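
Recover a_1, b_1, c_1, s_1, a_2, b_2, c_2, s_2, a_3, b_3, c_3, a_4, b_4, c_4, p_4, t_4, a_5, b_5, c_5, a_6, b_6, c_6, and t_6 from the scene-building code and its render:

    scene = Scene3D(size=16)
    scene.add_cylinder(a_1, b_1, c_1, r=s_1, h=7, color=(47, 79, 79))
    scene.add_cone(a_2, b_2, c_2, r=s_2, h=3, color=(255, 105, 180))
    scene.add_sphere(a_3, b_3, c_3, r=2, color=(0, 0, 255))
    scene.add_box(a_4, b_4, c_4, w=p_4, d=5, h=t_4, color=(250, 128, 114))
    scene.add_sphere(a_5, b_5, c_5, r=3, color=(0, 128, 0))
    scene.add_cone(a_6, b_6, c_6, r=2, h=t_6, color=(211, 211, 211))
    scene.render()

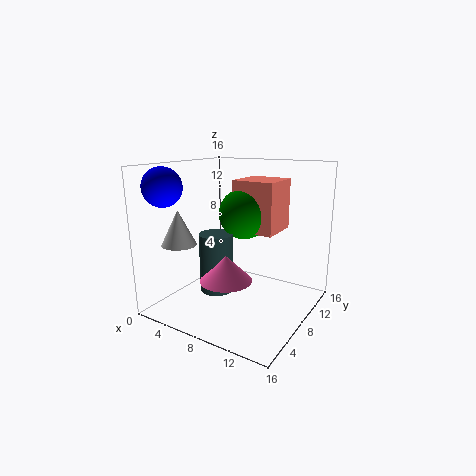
a_1 = 5, b_1 = 8, c_1 = 1, s_1 = 2, a_2 = 7, b_2 = 7, c_2 = 3, s_2 = 3, a_3 = 3, b_3 = 2, c_3 = 14, a_4 = 6, b_4 = 10, c_4 = 8, p_4 = 5, t_4 = 6, a_5 = 7, b_5 = 11, c_5 = 10, a_6 = 2, b_6 = 5, c_6 = 7, t_6 = 4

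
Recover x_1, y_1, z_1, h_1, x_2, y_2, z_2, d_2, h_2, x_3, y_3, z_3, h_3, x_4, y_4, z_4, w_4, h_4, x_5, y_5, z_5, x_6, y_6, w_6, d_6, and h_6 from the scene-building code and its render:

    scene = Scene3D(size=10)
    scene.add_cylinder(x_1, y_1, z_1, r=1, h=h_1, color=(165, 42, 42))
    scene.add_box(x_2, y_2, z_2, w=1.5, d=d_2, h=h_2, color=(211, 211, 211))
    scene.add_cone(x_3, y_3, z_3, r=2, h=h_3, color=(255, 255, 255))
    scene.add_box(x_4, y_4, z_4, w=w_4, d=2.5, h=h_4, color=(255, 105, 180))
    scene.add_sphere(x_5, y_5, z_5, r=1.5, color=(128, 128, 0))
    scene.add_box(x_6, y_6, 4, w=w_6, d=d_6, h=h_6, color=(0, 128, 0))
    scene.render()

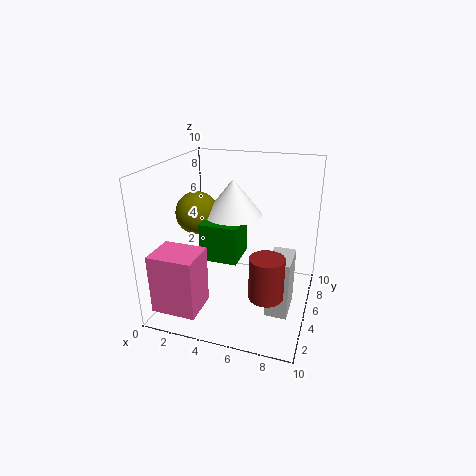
x_1 = 8, y_1 = 1, z_1 = 3.5, h_1 = 2.5, x_2 = 7.5, y_2 = 3, z_2 = 0.5, d_2 = 2.5, h_2 = 4, x_3 = 4.5, y_3 = 5.5, z_3 = 6.5, h_3 = 2.5, x_4 = 0.5, y_4 = 0.5, z_4 = 1, w_4 = 3, h_4 = 4, x_5 = 2, y_5 = 5, z_5 = 6.5, x_6 = 3, y_6 = 3, w_6 = 2.5, d_6 = 2.5, h_6 = 2.5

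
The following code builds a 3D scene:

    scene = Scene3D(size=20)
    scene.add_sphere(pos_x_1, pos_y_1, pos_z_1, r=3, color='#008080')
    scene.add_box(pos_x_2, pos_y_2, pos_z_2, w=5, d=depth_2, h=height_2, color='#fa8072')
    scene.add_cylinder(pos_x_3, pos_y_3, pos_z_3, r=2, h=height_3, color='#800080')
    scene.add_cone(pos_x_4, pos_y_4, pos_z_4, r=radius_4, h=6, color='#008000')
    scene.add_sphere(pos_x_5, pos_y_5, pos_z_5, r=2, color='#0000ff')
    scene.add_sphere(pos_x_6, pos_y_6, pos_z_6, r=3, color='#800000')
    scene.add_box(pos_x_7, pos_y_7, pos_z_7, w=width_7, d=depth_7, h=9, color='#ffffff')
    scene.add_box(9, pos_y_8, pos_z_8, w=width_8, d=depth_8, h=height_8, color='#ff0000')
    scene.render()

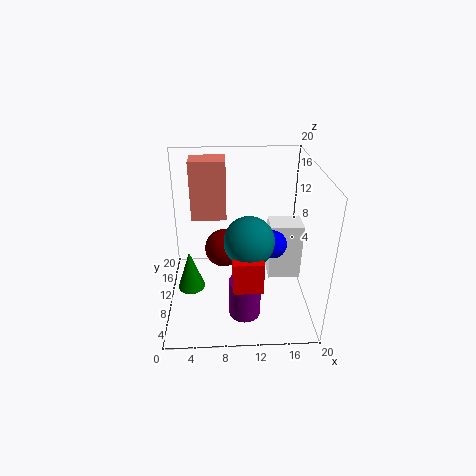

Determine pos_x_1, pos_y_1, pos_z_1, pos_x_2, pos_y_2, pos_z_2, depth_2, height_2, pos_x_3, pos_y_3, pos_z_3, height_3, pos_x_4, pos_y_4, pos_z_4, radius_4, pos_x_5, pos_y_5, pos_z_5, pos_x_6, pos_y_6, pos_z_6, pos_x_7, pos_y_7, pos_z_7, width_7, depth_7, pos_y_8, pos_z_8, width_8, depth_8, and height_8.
pos_x_1 = 11, pos_y_1 = 4, pos_z_1 = 13, pos_x_2 = 3.5, pos_y_2 = 12.5, pos_z_2 = 11.5, depth_2 = 3.5, height_2 = 8.5, pos_x_3 = 10.5, pos_y_3 = 3, pos_z_3 = 3, height_3 = 5, pos_x_4 = 3, pos_y_4 = 10.5, pos_z_4 = 1.5, radius_4 = 2, pos_x_5 = 15, pos_y_5 = 10.5, pos_z_5 = 8.5, pos_x_6 = 8, pos_y_6 = 15.5, pos_z_6 = 5, pos_x_7 = 15, pos_y_7 = 12.5, pos_z_7 = 1, width_7 = 5, depth_7 = 4, pos_y_8 = 0.5, pos_z_8 = 8, width_8 = 3.5, depth_8 = 6.5, height_8 = 4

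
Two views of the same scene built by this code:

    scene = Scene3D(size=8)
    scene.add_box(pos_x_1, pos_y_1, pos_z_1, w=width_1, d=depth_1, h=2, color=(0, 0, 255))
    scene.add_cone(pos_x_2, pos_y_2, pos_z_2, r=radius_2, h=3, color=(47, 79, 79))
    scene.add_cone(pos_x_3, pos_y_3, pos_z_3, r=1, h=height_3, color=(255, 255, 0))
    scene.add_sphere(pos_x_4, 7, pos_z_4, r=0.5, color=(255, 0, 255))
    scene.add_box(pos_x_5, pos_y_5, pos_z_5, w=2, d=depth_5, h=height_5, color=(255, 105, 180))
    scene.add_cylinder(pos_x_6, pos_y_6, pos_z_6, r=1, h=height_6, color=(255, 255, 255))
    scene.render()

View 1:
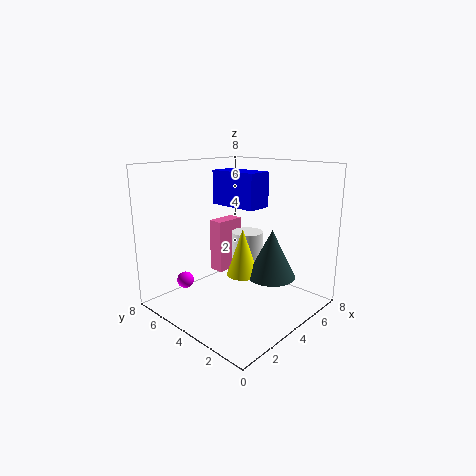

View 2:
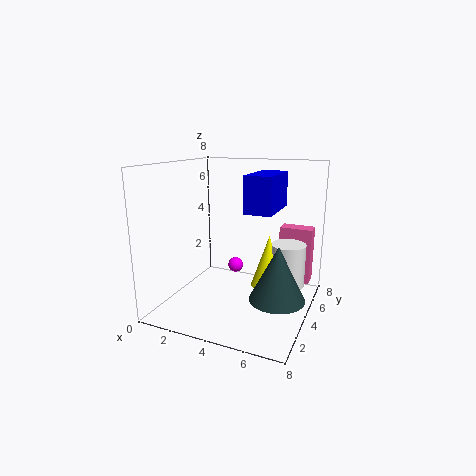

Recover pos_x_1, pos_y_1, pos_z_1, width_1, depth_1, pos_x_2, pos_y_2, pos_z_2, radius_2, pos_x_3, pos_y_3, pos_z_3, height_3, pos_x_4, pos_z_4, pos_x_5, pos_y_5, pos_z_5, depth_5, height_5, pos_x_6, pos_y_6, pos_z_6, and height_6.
pos_x_1 = 4.5
pos_y_1 = 3.5
pos_z_1 = 5.5
width_1 = 1.5
depth_1 = 3
pos_x_2 = 6.5
pos_y_2 = 3.5
pos_z_2 = 1
radius_2 = 1.5
pos_x_3 = 5.5
pos_y_3 = 5
pos_z_3 = 1
height_3 = 3
pos_x_4 = 2.5
pos_z_4 = 1
pos_x_5 = 5.5
pos_y_5 = 7
pos_z_5 = 0.5
depth_5 = 1
height_5 = 3.5
pos_x_6 = 6.5
pos_y_6 = 5.5
pos_z_6 = 1
height_6 = 2.5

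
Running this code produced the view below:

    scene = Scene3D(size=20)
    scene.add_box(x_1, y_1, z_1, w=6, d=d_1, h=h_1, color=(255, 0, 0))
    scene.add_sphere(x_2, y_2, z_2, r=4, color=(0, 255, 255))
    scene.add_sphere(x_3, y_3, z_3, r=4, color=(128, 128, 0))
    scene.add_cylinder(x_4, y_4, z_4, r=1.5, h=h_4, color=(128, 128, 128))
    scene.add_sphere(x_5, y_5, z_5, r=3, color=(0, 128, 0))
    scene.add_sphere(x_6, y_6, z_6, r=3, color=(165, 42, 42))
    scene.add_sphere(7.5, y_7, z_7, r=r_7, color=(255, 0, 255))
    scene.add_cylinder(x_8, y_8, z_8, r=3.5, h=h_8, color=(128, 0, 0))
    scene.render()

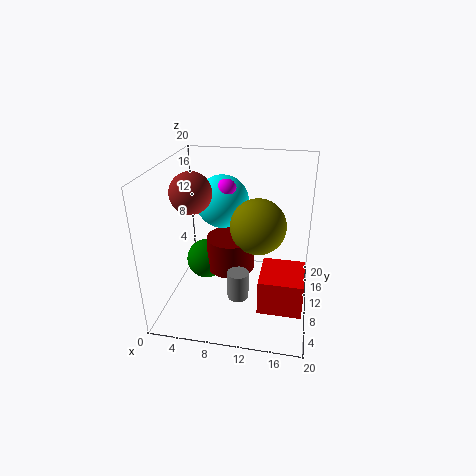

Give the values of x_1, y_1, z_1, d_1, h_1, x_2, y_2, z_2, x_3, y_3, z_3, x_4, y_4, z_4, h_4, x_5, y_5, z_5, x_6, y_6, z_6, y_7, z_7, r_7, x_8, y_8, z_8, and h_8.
x_1 = 13.5; y_1 = 5.5; z_1 = 1; d_1 = 6.5; h_1 = 5; x_2 = 6.5; y_2 = 15.5; z_2 = 13; x_3 = 12.5; y_3 = 12; z_3 = 11; x_4 = 10.5; y_4 = 7.5; z_4 = 2; h_4 = 4; x_5 = 4.5; y_5 = 12.5; z_5 = 4.5; x_6 = 3; y_6 = 11.5; z_6 = 15.5; y_7 = 14; z_7 = 15.5; r_7 = 1.5; x_8 = 8.5; y_8 = 12; z_8 = 4; h_8 = 5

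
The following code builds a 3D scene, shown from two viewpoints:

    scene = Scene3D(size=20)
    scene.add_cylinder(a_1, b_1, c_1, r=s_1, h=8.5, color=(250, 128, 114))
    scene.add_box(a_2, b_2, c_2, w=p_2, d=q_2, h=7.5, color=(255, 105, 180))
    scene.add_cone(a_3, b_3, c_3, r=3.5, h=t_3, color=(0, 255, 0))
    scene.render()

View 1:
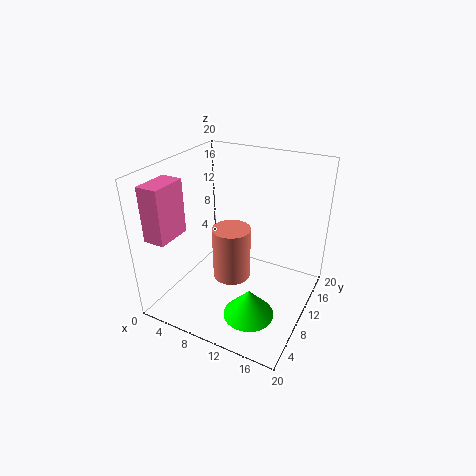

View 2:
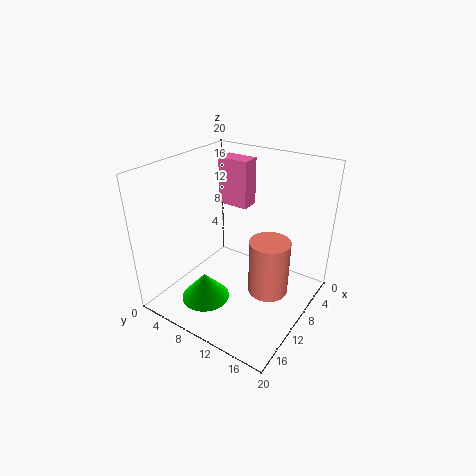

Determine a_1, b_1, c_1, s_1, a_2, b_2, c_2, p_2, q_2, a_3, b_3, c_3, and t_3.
a_1 = 7
b_1 = 13.5
c_1 = 0.5
s_1 = 3
a_2 = 0.5
b_2 = 2
c_2 = 11
p_2 = 3
q_2 = 5
a_3 = 13.5
b_3 = 6.5
c_3 = 0.5
t_3 = 4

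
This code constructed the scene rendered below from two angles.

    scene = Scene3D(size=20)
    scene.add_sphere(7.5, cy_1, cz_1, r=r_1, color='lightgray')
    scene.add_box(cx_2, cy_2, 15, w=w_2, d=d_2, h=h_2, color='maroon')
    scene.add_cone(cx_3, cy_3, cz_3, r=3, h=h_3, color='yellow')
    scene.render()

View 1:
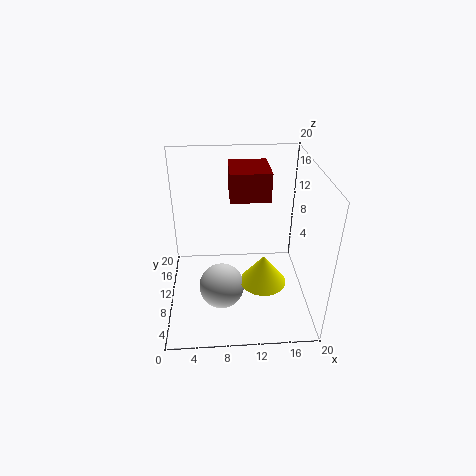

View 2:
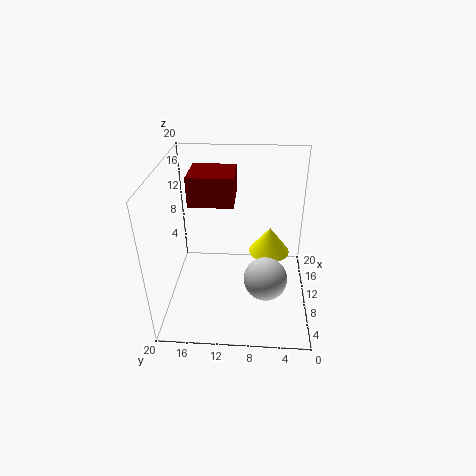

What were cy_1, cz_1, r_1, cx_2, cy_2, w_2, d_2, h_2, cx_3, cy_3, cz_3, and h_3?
cy_1 = 6
cz_1 = 5
r_1 = 3
cx_2 = 9
cy_2 = 10.5
w_2 = 5.5
d_2 = 6
h_2 = 4
cx_3 = 13
cy_3 = 5.5
cz_3 = 6
h_3 = 4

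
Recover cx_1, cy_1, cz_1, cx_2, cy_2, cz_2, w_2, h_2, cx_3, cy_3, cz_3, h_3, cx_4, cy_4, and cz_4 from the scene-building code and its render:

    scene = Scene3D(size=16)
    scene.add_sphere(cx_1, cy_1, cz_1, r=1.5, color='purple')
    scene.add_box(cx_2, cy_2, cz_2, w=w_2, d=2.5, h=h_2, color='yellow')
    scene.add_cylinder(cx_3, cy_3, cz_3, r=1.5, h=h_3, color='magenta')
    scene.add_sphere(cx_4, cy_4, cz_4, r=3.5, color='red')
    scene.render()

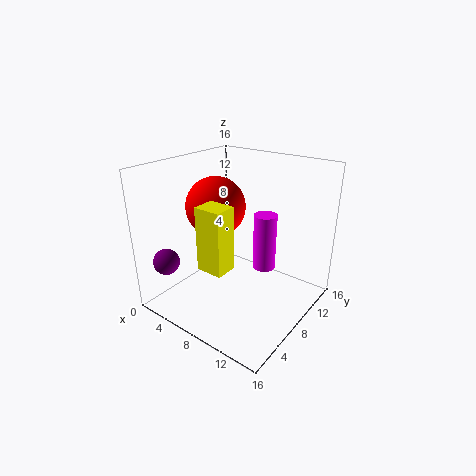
cx_1 = 1.5; cy_1 = 3; cz_1 = 5; cx_2 = 6; cy_2 = 3.5; cz_2 = 5.5; w_2 = 3; h_2 = 7; cx_3 = 7.5; cy_3 = 14.5; cz_3 = 1; h_3 = 7.5; cx_4 = 4; cy_4 = 9; cz_4 = 10.5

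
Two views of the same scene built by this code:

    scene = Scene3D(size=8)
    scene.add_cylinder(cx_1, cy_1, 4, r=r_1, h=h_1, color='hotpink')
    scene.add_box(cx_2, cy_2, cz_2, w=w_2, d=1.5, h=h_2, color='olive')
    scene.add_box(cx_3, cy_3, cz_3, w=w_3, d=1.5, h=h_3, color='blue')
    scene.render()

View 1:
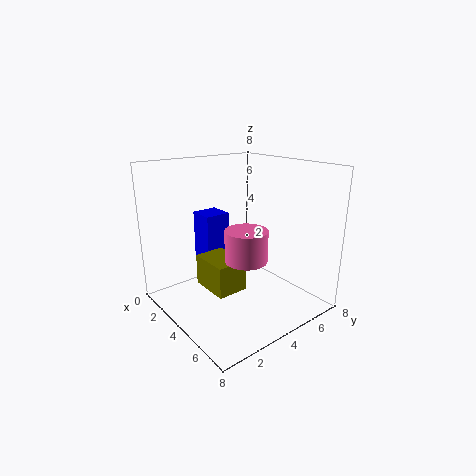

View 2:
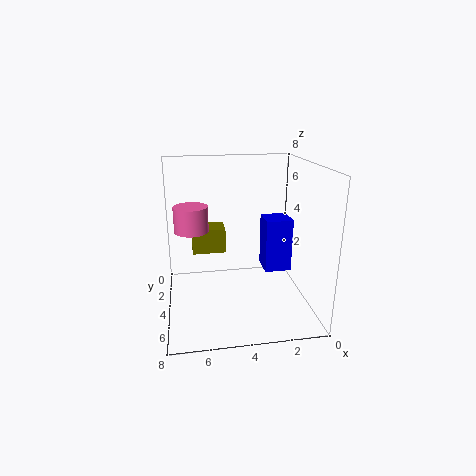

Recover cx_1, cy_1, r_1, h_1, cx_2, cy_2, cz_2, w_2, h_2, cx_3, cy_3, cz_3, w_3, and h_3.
cx_1 = 6.5
cy_1 = 2.5
r_1 = 1
h_1 = 1.5
cx_2 = 4.5
cy_2 = 1
cz_2 = 2.5
w_2 = 2
h_2 = 1.5
cx_3 = 1
cy_3 = 3
cz_3 = 2
w_3 = 1.5
h_3 = 3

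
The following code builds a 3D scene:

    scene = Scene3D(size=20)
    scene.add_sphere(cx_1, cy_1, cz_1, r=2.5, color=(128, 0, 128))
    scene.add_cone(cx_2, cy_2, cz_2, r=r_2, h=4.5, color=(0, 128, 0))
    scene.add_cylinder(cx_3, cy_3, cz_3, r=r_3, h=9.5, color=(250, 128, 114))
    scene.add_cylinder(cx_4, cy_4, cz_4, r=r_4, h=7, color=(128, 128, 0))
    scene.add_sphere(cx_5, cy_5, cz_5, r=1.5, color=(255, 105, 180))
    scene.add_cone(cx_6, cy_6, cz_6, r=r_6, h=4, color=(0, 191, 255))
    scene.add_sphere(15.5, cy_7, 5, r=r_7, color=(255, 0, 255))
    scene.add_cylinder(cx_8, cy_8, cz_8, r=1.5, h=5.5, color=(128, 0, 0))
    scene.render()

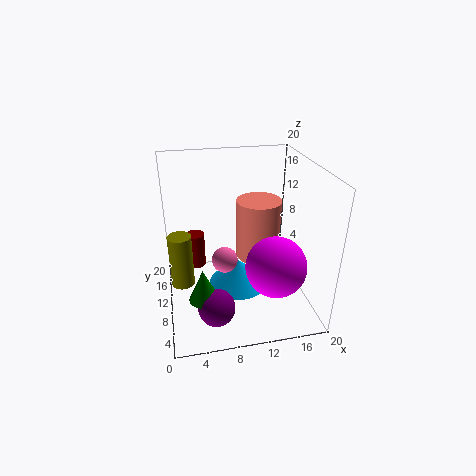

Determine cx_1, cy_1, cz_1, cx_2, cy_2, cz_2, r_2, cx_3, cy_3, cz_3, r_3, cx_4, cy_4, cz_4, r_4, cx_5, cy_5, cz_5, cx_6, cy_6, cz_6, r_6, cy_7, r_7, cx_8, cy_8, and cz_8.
cx_1 = 6
cy_1 = 5
cz_1 = 2.5
cx_2 = 4.5
cy_2 = 6
cz_2 = 3.5
r_2 = 2
cx_3 = 14.5
cy_3 = 15.5
cz_3 = 3.5
r_3 = 3.5
cx_4 = 2
cy_4 = 7.5
cz_4 = 5.5
r_4 = 1.5
cx_5 = 7
cy_5 = 3.5
cz_5 = 11
cx_6 = 10.5
cy_6 = 12
cz_6 = 1
r_6 = 4.5
cy_7 = 9
r_7 = 4.5
cx_8 = 4.5
cy_8 = 17
cz_8 = 2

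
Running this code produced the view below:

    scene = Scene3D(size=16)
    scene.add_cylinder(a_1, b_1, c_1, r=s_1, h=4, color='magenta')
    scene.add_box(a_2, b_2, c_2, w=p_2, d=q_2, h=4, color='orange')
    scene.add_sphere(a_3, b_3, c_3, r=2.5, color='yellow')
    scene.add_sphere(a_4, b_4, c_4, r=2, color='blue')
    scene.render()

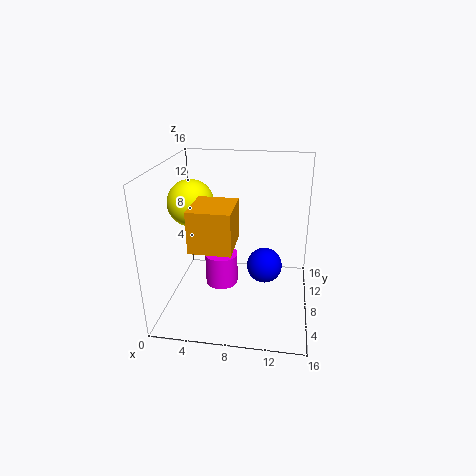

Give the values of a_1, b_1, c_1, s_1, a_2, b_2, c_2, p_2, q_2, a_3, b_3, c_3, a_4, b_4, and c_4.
a_1 = 5.5; b_1 = 10.5; c_1 = 0.5; s_1 = 2; a_2 = 4.5; b_2 = 1; c_2 = 9.5; p_2 = 4; q_2 = 4.5; a_3 = 3; b_3 = 7.5; c_3 = 12; a_4 = 11; b_4 = 8.5; c_4 = 4.5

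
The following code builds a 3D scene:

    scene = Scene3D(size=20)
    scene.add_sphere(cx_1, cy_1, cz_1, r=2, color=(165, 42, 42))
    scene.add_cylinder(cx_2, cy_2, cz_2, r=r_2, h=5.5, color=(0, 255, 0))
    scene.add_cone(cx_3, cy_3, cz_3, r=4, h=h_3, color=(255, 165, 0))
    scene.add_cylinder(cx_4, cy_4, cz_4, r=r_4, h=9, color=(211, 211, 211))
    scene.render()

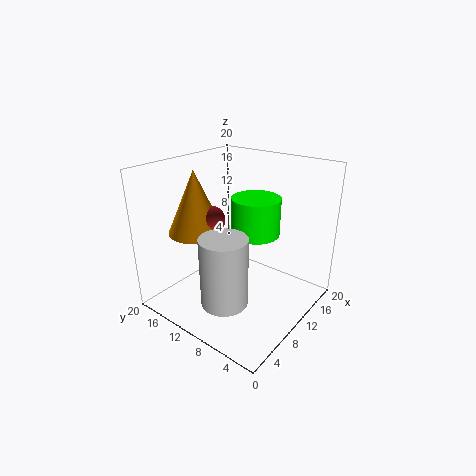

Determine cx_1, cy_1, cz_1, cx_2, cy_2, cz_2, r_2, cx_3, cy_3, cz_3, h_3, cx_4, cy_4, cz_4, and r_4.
cx_1 = 9; cy_1 = 14; cz_1 = 12; cx_2 = 13.5; cy_2 = 9.5; cz_2 = 9.5; r_2 = 3.5; cx_3 = 8; cy_3 = 16; cz_3 = 10; h_3 = 9; cx_4 = 4; cy_4 = 7.5; cz_4 = 4; r_4 = 3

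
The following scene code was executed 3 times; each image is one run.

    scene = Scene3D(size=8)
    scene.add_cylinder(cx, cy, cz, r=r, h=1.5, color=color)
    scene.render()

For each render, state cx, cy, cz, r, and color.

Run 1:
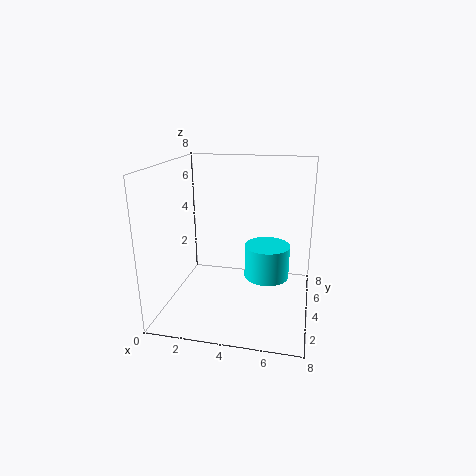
cx = 6, cy = 1, cz = 3.5, r = 1, color = 'cyan'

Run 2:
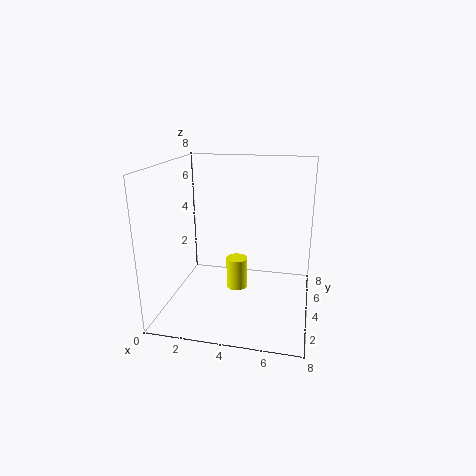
cx = 4.5, cy = 1.5, cz = 2.5, r = 0.5, color = 'yellow'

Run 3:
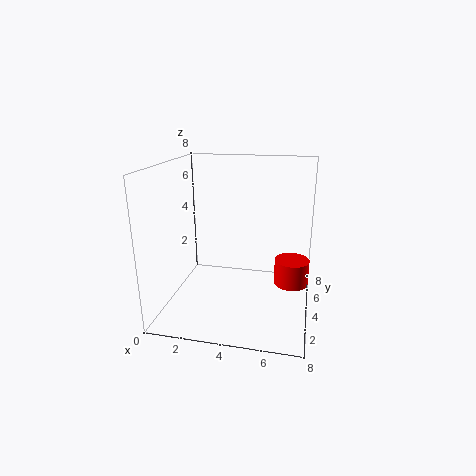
cx = 7, cy = 5, cz = 1, r = 1, color = 'red'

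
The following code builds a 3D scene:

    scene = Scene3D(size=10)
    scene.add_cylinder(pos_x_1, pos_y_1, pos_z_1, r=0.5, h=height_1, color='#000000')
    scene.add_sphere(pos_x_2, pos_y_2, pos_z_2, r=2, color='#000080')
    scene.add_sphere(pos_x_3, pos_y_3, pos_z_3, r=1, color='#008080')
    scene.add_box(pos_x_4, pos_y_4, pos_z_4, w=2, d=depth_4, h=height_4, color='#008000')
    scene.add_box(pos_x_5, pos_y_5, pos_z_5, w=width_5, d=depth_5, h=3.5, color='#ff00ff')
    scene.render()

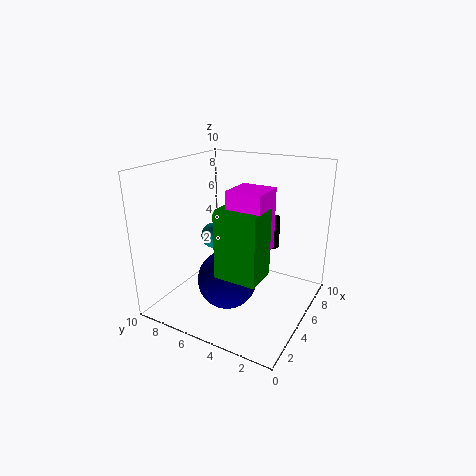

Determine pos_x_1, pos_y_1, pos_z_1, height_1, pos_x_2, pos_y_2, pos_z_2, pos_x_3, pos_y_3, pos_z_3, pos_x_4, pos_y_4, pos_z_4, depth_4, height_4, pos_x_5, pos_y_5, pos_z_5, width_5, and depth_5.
pos_x_1 = 5, pos_y_1 = 2.5, pos_z_1 = 5, height_1 = 2, pos_x_2 = 3.5, pos_y_2 = 5, pos_z_2 = 2.5, pos_x_3 = 6.5, pos_y_3 = 8, pos_z_3 = 4, pos_x_4 = 0.5, pos_y_4 = 1.5, pos_z_4 = 4.5, depth_4 = 2.5, height_4 = 4, pos_x_5 = 1, pos_y_5 = 1.5, pos_z_5 = 6, width_5 = 2, depth_5 = 2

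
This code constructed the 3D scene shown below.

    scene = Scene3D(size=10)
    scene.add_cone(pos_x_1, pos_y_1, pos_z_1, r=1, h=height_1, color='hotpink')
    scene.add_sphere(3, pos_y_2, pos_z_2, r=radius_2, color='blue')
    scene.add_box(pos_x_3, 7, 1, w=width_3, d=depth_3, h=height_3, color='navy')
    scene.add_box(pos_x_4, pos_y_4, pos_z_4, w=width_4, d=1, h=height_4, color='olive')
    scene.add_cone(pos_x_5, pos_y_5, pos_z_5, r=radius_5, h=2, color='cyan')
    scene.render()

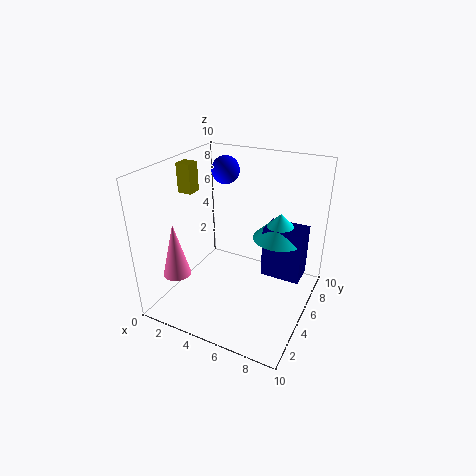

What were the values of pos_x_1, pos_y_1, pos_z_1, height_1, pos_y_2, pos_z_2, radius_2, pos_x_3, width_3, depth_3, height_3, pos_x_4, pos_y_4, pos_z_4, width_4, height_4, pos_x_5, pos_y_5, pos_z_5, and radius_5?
pos_x_1 = 1; pos_y_1 = 3; pos_z_1 = 2; height_1 = 4; pos_y_2 = 7; pos_z_2 = 9; radius_2 = 1; pos_x_3 = 6; width_3 = 3; depth_3 = 2; height_3 = 4; pos_x_4 = 1; pos_y_4 = 4; pos_z_4 = 8; width_4 = 1; height_4 = 2; pos_x_5 = 7; pos_y_5 = 8; pos_z_5 = 4; radius_5 = 2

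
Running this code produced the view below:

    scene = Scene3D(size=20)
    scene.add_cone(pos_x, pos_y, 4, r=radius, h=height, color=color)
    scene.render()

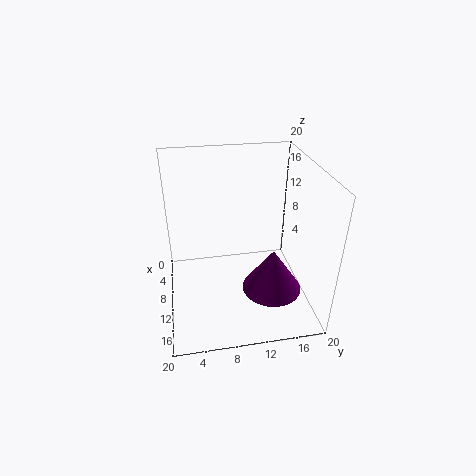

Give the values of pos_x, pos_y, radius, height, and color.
pos_x = 14
pos_y = 14
radius = 4
height = 6
color = 'purple'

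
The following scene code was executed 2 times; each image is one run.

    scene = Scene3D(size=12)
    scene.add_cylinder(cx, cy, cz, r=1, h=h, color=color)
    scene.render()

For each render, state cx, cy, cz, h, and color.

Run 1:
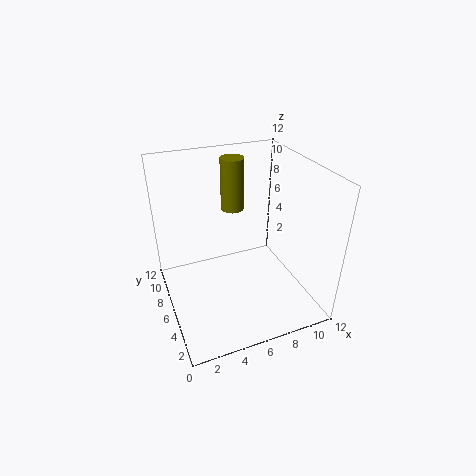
cx = 6.5, cy = 8.5, cz = 7.5, h = 4.5, color = 'olive'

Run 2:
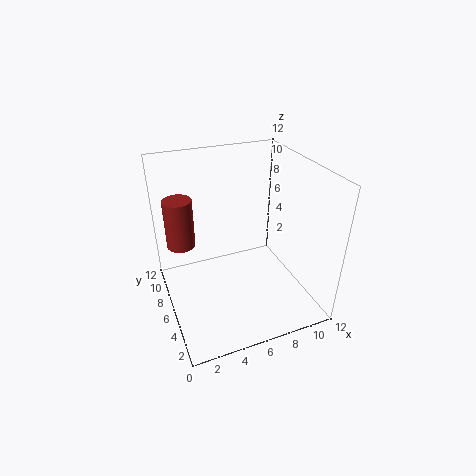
cx = 1, cy = 4.5, cz = 7.5, h = 3.5, color = 'brown'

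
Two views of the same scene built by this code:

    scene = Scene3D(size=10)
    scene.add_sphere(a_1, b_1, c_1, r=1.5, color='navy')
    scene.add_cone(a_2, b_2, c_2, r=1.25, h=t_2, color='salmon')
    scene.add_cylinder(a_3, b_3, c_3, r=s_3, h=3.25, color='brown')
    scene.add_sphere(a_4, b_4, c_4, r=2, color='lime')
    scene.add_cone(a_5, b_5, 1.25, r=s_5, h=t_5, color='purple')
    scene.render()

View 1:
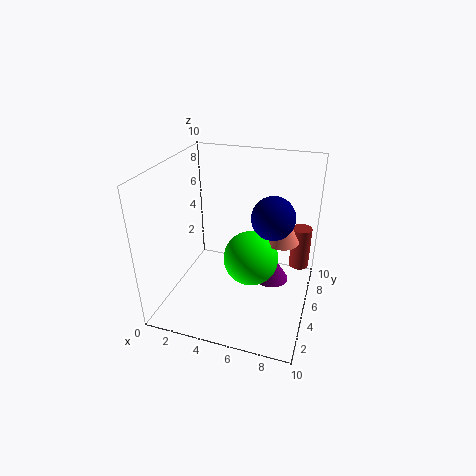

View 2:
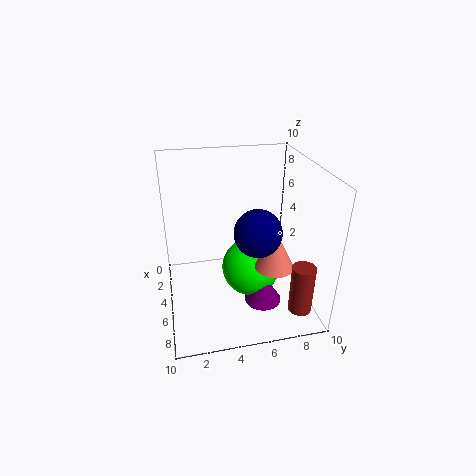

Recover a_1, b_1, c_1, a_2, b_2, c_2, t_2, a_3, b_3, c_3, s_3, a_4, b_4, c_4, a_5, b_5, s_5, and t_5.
a_1 = 7.25
b_1 = 5.75
c_1 = 6.5
a_2 = 7.75
b_2 = 6.75
c_2 = 4.25
t_2 = 2.5
a_3 = 9
b_3 = 8.25
c_3 = 1.5
s_3 = 0.75
a_4 = 5.75
b_4 = 5.75
c_4 = 3
a_5 = 7.25
b_5 = 6.25
s_5 = 1.25
t_5 = 2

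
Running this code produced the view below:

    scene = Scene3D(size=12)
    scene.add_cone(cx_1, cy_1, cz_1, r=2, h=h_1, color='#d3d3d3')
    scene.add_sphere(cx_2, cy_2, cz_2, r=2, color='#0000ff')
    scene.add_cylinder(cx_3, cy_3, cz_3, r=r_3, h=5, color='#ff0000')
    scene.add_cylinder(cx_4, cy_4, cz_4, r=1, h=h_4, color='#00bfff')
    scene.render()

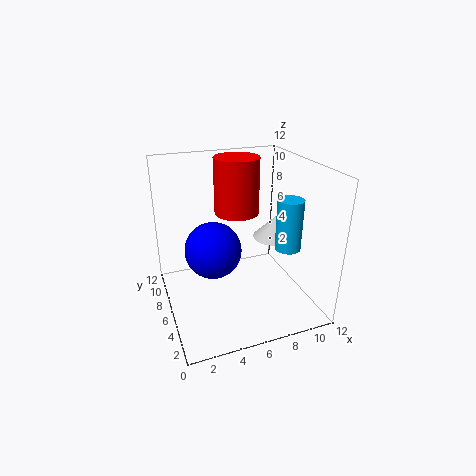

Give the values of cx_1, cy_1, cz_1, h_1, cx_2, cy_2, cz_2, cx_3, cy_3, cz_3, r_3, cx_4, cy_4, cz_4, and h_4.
cx_1 = 10; cy_1 = 7; cz_1 = 5; h_1 = 2; cx_2 = 3; cy_2 = 3; cz_2 = 7; cx_3 = 7; cy_3 = 9; cz_3 = 7; r_3 = 2; cx_4 = 9; cy_4 = 3; cz_4 = 6; h_4 = 4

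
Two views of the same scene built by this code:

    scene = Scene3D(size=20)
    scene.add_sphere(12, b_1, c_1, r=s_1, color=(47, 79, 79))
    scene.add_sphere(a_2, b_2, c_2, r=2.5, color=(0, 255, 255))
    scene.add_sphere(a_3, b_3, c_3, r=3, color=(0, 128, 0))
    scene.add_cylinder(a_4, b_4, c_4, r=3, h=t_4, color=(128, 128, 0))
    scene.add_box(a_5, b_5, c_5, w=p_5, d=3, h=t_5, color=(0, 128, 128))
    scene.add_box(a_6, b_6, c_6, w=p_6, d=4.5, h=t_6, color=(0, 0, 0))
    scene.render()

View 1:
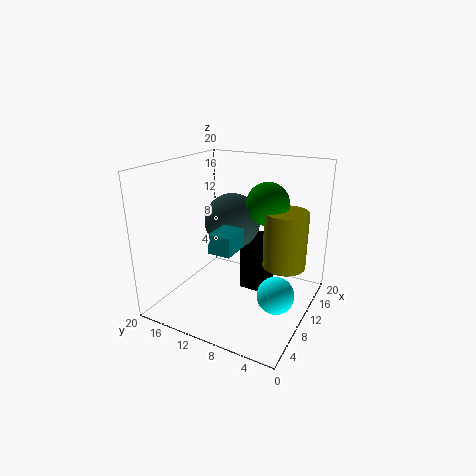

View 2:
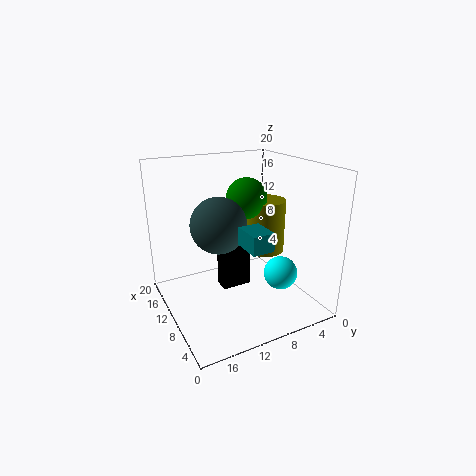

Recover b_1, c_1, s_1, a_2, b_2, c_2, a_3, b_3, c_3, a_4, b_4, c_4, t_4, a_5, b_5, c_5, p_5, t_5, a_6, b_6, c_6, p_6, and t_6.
b_1 = 12; c_1 = 11.5; s_1 = 4; a_2 = 8.5; b_2 = 3.5; c_2 = 3.5; a_3 = 13; b_3 = 7; c_3 = 14.5; a_4 = 12.5; b_4 = 4; c_4 = 6; t_4 = 8; a_5 = 4; b_5 = 8; c_5 = 10; p_5 = 4; t_5 = 2.5; a_6 = 12.5; b_6 = 6.5; c_6 = 0.5; p_6 = 2.5; t_6 = 9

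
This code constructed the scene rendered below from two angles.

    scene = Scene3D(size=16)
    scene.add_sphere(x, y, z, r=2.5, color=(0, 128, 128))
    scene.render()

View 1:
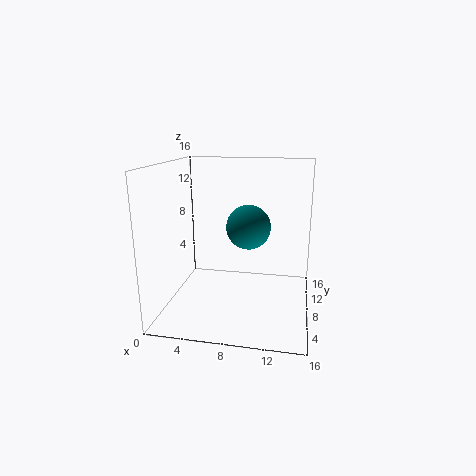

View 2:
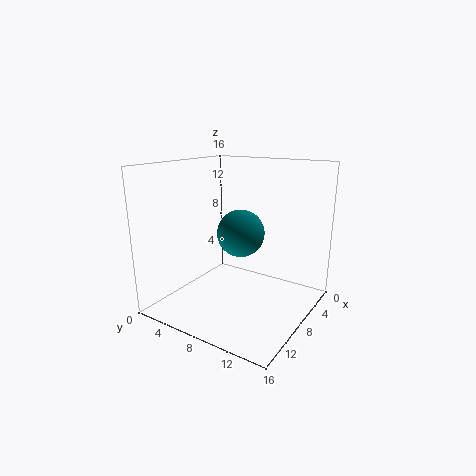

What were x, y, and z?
x = 9
y = 9
z = 9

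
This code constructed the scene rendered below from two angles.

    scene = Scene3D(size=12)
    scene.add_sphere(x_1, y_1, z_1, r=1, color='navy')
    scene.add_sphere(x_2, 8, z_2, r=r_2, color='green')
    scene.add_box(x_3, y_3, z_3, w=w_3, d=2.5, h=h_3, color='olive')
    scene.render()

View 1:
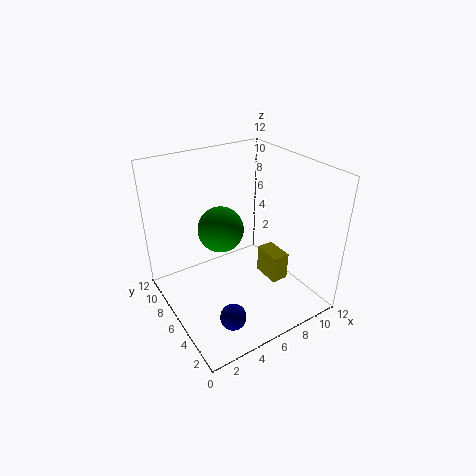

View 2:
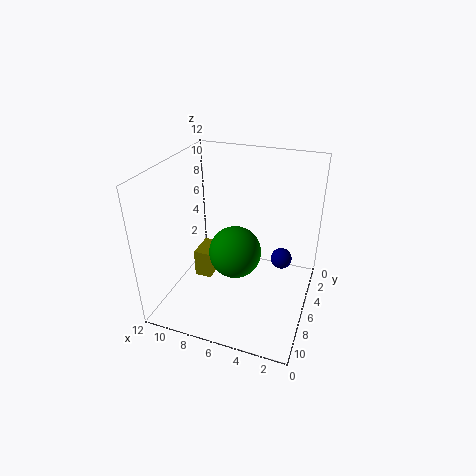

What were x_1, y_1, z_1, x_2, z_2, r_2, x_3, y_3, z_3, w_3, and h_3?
x_1 = 3
y_1 = 2
z_1 = 2
x_2 = 5.5
z_2 = 6
r_2 = 2
x_3 = 8.5
y_3 = 4
z_3 = 1.5
w_3 = 1.5
h_3 = 2.5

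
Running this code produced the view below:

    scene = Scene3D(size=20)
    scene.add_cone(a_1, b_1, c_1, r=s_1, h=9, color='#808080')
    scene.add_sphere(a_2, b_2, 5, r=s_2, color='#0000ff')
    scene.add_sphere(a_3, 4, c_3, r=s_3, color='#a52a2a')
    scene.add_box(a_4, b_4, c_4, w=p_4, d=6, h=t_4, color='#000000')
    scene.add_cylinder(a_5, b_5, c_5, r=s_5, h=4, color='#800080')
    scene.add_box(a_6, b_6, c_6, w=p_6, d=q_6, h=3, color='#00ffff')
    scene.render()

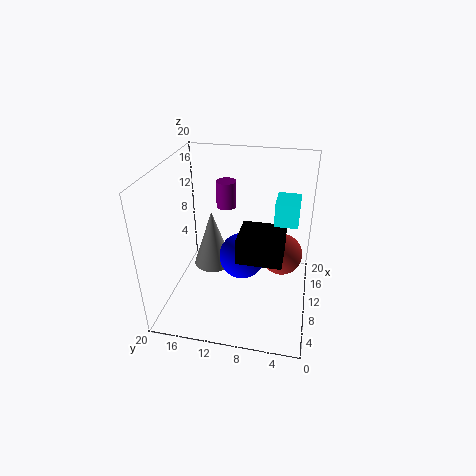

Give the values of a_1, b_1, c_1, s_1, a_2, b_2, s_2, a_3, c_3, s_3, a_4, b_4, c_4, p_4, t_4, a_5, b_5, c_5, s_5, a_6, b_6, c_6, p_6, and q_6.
a_1 = 14; b_1 = 15; c_1 = 2.5; s_1 = 3; a_2 = 13; b_2 = 10; s_2 = 3.5; a_3 = 12.5; c_3 = 6.5; s_3 = 3; a_4 = 6; b_4 = 3.5; c_4 = 8.5; p_4 = 5.5; t_4 = 3.5; a_5 = 15.5; b_5 = 13; c_5 = 12; s_5 = 1.5; a_6 = 8; b_6 = 2; c_6 = 13.5; p_6 = 4; q_6 = 3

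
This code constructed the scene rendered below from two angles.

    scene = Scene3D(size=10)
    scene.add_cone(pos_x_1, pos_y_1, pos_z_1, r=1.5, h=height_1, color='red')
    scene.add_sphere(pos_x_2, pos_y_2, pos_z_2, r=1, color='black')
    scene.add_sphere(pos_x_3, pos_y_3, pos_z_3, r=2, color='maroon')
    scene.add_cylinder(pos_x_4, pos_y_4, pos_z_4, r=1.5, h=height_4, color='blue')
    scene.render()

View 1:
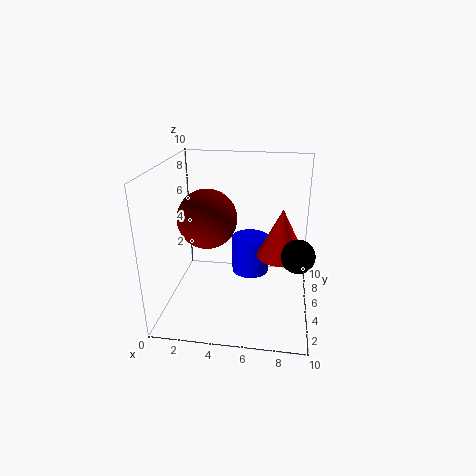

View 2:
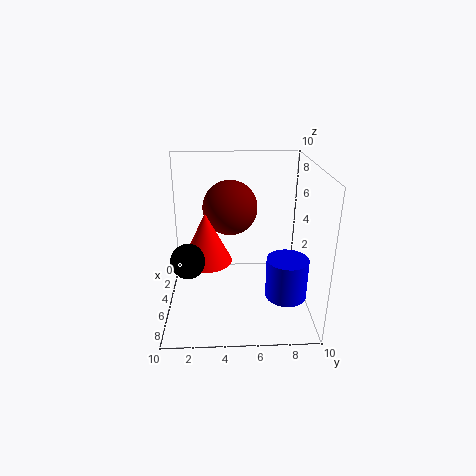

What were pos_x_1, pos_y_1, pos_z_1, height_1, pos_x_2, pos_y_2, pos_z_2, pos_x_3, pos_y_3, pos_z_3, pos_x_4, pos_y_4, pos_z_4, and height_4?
pos_x_1 = 8; pos_y_1 = 3; pos_z_1 = 5; height_1 = 3; pos_x_2 = 9; pos_y_2 = 2; pos_z_2 = 5.5; pos_x_3 = 3; pos_y_3 = 4.5; pos_z_3 = 6.5; pos_x_4 = 5.5; pos_y_4 = 8.5; pos_z_4 = 0.5; height_4 = 3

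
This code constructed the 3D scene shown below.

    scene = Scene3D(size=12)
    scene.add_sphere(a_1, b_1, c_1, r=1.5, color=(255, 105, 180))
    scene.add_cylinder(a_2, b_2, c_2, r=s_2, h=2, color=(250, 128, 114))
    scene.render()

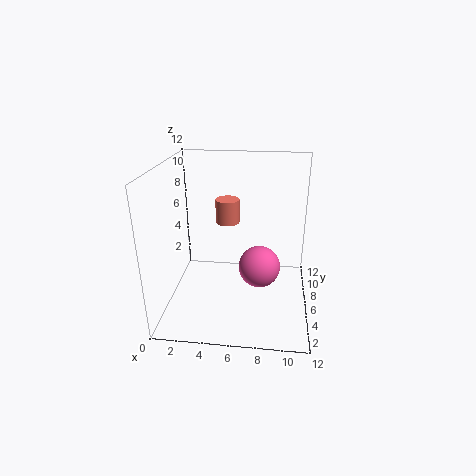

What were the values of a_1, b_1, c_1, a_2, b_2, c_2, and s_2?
a_1 = 8, b_1 = 2.5, c_1 = 5.5, a_2 = 5, b_2 = 7, c_2 = 7, s_2 = 1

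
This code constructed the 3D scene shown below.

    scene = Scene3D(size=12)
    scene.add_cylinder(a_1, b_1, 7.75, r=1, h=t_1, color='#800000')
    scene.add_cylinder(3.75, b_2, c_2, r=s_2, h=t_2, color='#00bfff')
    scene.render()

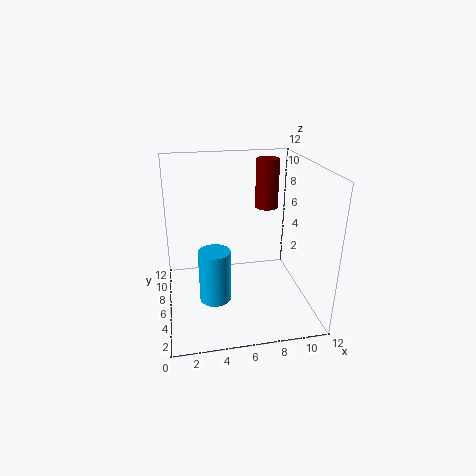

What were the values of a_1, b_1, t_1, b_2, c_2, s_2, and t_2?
a_1 = 9, b_1 = 8.25, t_1 = 4.25, b_2 = 4, c_2 = 1.75, s_2 = 1.25, t_2 = 4.25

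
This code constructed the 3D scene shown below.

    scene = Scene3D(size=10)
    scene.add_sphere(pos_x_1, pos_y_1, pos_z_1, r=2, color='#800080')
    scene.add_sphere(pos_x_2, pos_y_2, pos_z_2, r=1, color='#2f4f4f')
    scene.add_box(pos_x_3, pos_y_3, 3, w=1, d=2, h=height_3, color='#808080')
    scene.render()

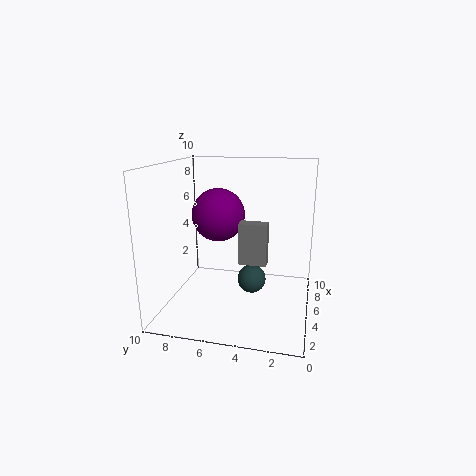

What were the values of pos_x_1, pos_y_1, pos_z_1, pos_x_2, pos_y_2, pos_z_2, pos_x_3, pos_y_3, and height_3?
pos_x_1 = 7
pos_y_1 = 7
pos_z_1 = 6
pos_x_2 = 5
pos_y_2 = 4
pos_z_2 = 2
pos_x_3 = 5
pos_y_3 = 3
height_3 = 3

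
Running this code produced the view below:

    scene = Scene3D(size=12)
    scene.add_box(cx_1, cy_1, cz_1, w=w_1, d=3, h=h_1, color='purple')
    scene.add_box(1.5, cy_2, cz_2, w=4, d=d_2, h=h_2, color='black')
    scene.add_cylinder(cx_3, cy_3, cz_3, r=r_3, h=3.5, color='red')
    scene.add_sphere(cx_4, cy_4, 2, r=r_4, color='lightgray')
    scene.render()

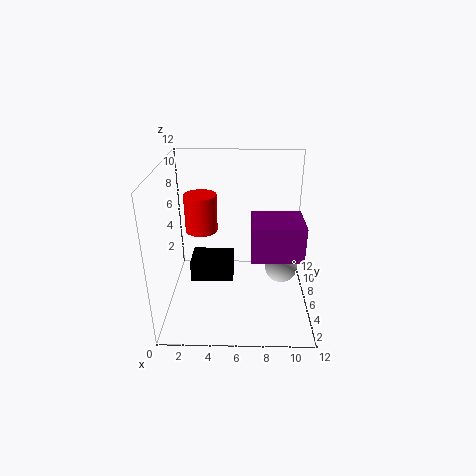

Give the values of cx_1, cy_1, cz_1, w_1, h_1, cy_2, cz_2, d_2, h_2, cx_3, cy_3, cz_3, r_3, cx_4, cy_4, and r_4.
cx_1 = 7, cy_1 = 0.5, cz_1 = 7, w_1 = 3.5, h_1 = 2.5, cy_2 = 7.5, cz_2 = 0.5, d_2 = 3, h_2 = 2, cx_3 = 2.5, cy_3 = 9.5, cz_3 = 5, r_3 = 1.5, cx_4 = 10, cy_4 = 8, r_4 = 1.5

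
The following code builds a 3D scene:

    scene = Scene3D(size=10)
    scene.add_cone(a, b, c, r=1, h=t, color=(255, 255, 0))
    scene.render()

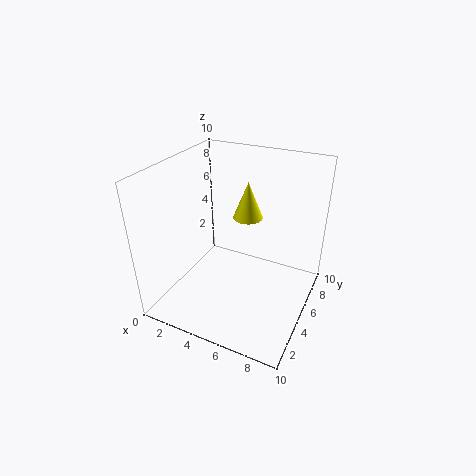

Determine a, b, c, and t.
a = 5.5
b = 5.5
c = 6.5
t = 2.5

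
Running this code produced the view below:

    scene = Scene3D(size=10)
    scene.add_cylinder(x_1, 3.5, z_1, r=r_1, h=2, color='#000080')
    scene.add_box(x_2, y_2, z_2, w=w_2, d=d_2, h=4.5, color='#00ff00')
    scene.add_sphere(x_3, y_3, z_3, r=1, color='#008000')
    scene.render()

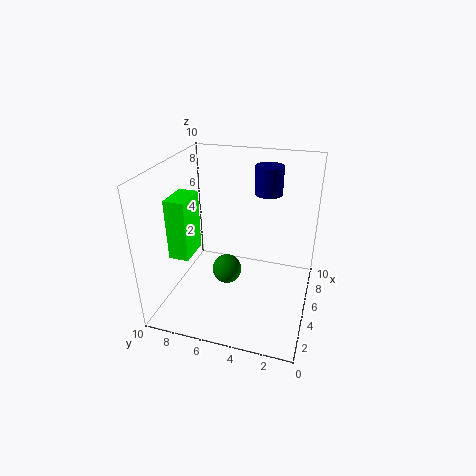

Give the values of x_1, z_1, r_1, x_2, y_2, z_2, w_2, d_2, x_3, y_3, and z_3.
x_1 = 7.5; z_1 = 7.5; r_1 = 1; x_2 = 4; y_2 = 8.5; z_2 = 3; w_2 = 2.5; d_2 = 1.5; x_3 = 4; y_3 = 5.5; z_3 = 3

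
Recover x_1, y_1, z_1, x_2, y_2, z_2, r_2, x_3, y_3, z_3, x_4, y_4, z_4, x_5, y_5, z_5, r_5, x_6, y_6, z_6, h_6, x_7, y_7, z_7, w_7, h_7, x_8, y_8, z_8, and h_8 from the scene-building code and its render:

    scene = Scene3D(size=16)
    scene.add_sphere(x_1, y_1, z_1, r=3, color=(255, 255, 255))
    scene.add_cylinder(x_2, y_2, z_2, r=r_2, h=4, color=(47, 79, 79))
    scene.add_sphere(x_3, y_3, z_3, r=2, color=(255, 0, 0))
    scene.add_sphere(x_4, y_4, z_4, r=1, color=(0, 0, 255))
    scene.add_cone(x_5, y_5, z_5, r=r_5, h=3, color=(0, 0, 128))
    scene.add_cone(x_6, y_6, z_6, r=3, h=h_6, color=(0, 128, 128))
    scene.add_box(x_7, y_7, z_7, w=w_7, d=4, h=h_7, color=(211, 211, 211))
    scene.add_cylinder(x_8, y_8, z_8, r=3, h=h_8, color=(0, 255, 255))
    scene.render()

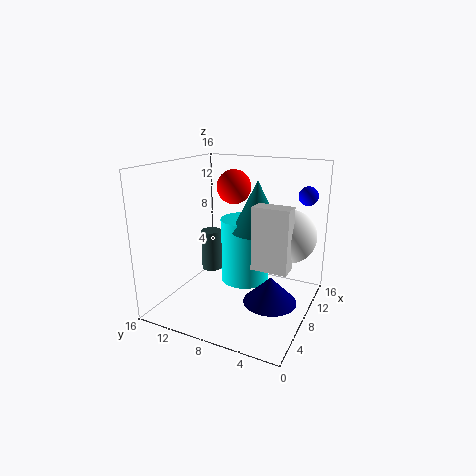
x_1 = 11, y_1 = 3, z_1 = 8, x_2 = 4, y_2 = 9, z_2 = 6, r_2 = 1, x_3 = 11, y_3 = 10, z_3 = 13, x_4 = 10, y_4 = 1, z_4 = 13, x_5 = 8, y_5 = 4, z_5 = 1, r_5 = 3, x_6 = 11, y_6 = 7, z_6 = 8, h_6 = 6, x_7 = 7, y_7 = 2, z_7 = 5, w_7 = 2, h_7 = 7, x_8 = 12, y_8 = 9, z_8 = 1, h_8 = 8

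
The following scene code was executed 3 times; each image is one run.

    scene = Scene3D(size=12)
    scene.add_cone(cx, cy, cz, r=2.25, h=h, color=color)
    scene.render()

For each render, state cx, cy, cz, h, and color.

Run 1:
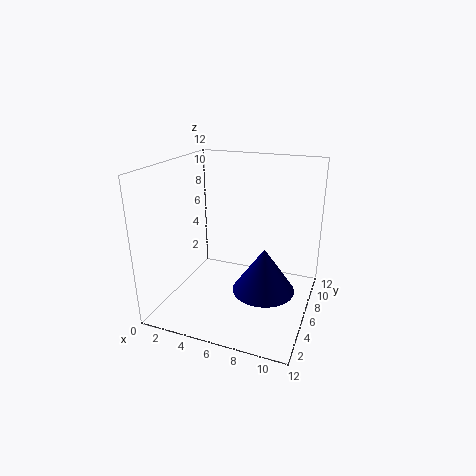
cx = 9.25, cy = 2.75, cz = 3.75, h = 3.25, color = 'navy'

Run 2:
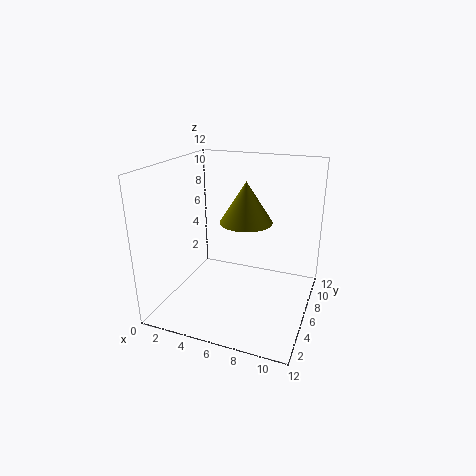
cx = 6.25, cy = 7.25, cz = 7, h = 3.5, color = 'olive'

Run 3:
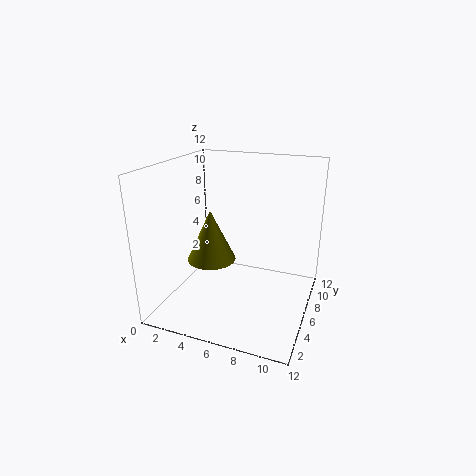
cx = 2.75, cy = 7.5, cz = 2.75, h = 4.75, color = 'olive'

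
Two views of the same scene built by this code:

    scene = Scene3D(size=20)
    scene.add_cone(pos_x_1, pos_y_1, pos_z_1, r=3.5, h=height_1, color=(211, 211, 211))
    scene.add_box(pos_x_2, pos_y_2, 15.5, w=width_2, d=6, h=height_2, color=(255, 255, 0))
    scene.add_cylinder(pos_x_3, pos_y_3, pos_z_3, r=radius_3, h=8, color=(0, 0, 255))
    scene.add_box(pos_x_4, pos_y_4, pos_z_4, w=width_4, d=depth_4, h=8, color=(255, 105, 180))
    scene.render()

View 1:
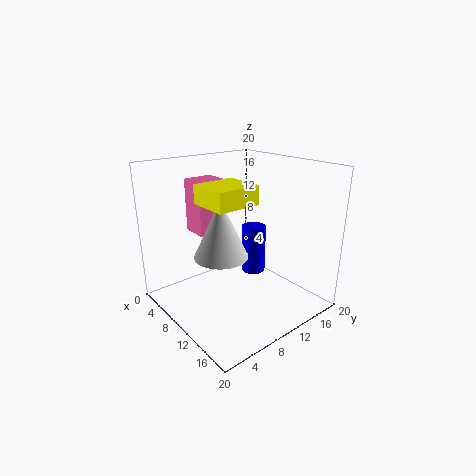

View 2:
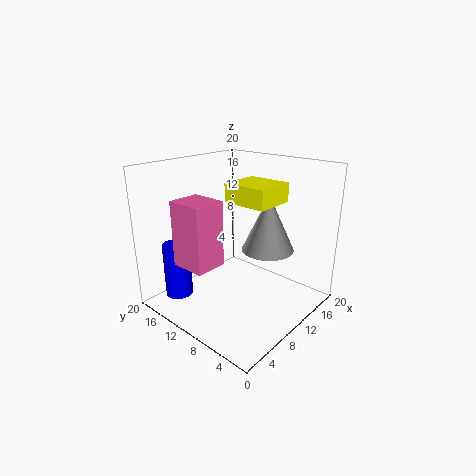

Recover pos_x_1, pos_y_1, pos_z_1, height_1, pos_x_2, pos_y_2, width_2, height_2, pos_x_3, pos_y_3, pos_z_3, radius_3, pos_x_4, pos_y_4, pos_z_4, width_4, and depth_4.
pos_x_1 = 11.5, pos_y_1 = 6, pos_z_1 = 9, height_1 = 7.5, pos_x_2 = 8, pos_y_2 = 4.5, width_2 = 5.5, height_2 = 2.5, pos_x_3 = 5, pos_y_3 = 17.5, pos_z_3 = 0.5, radius_3 = 2, pos_x_4 = 0.5, pos_y_4 = 7.5, pos_z_4 = 9, width_4 = 4, depth_4 = 4.5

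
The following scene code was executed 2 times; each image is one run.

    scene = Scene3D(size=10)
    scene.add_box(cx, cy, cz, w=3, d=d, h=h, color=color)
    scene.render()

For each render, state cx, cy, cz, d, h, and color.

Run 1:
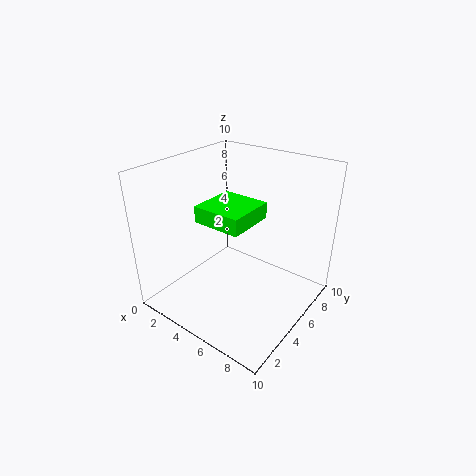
cx = 4.5; cy = 1.5; cz = 7.5; d = 3; h = 1; color = 'lime'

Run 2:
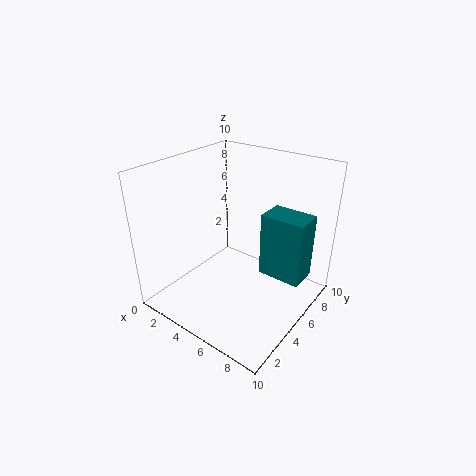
cx = 6.5; cy = 5.5; cz = 2.5; d = 2; h = 4.5; color = 'teal'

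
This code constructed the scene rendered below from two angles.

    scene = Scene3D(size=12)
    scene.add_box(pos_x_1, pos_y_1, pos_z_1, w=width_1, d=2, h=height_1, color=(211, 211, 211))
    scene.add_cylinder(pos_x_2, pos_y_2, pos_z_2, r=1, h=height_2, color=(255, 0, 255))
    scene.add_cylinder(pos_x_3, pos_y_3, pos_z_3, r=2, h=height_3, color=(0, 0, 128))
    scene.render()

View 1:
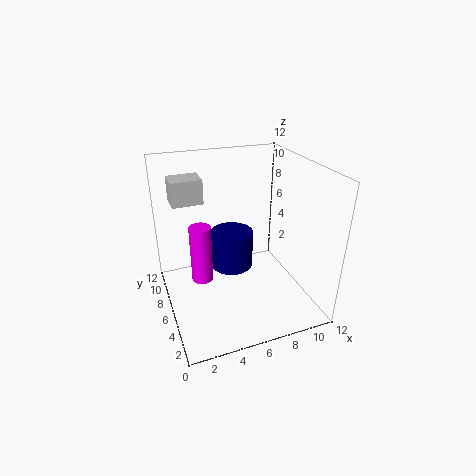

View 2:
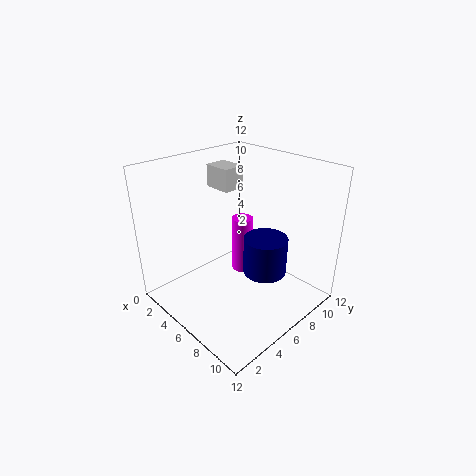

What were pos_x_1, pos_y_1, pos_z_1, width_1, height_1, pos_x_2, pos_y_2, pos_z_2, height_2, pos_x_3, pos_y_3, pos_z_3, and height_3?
pos_x_1 = 1, pos_y_1 = 7, pos_z_1 = 9, width_1 = 2.5, height_1 = 2, pos_x_2 = 3.5, pos_y_2 = 9, pos_z_2 = 0.5, height_2 = 5.5, pos_x_3 = 6.5, pos_y_3 = 9, pos_z_3 = 1.5, height_3 = 3.5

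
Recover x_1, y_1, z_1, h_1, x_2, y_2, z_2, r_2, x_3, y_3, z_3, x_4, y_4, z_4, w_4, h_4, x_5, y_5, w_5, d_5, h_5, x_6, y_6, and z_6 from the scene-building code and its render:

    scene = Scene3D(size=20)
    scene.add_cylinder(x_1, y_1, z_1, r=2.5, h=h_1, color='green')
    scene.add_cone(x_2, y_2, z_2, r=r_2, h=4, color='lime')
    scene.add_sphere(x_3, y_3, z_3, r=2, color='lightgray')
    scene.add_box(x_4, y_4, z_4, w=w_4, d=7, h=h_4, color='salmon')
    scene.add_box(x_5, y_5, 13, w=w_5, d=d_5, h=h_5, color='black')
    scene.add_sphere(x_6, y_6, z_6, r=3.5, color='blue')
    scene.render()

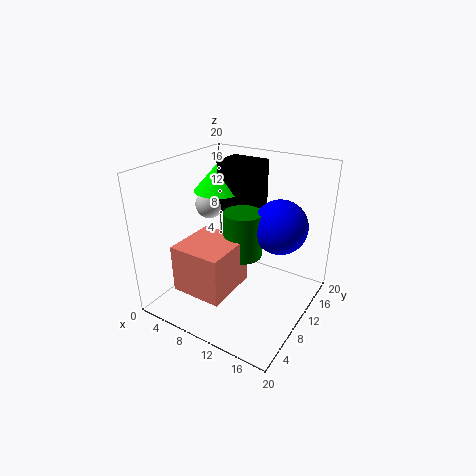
x_1 = 12
y_1 = 8
z_1 = 9
h_1 = 6
x_2 = 5.5
y_2 = 12
z_2 = 15.5
r_2 = 3.5
x_3 = 4.5
y_3 = 11
z_3 = 13.5
x_4 = 6.5
y_4 = 0.5
z_4 = 6
w_4 = 6.5
h_4 = 6
x_5 = 6
y_5 = 11
w_5 = 5.5
d_5 = 4.5
h_5 = 7
x_6 = 16
y_6 = 10.5
z_6 = 13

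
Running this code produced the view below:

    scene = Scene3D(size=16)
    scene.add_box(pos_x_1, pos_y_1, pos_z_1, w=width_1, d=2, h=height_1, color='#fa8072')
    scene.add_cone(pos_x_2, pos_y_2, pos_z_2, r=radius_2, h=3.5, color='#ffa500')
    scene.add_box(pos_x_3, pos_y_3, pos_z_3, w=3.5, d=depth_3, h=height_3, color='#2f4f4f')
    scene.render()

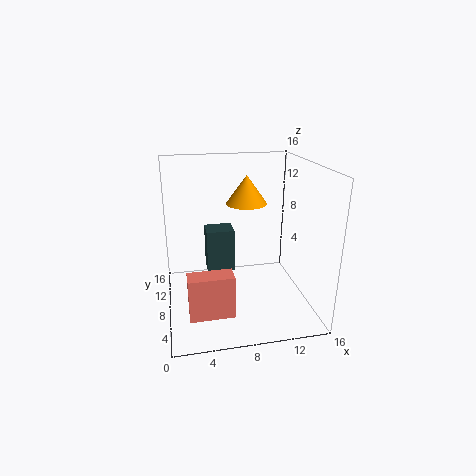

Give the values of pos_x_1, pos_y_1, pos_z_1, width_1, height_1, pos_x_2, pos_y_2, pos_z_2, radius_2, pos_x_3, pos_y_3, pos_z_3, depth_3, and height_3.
pos_x_1 = 2, pos_y_1 = 2, pos_z_1 = 2, width_1 = 4.5, height_1 = 4.5, pos_x_2 = 10, pos_y_2 = 12.5, pos_z_2 = 10.5, radius_2 = 2.5, pos_x_3 = 5, pos_y_3 = 12.5, pos_z_3 = 1.5, depth_3 = 3, height_3 = 5.5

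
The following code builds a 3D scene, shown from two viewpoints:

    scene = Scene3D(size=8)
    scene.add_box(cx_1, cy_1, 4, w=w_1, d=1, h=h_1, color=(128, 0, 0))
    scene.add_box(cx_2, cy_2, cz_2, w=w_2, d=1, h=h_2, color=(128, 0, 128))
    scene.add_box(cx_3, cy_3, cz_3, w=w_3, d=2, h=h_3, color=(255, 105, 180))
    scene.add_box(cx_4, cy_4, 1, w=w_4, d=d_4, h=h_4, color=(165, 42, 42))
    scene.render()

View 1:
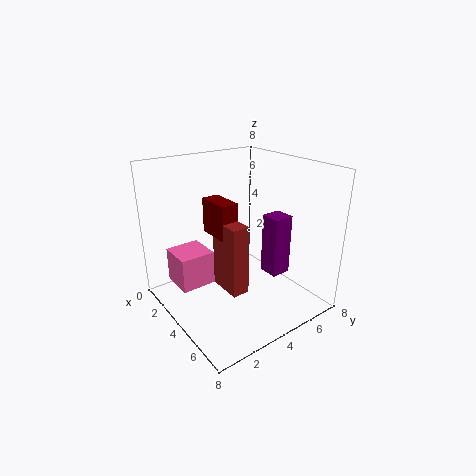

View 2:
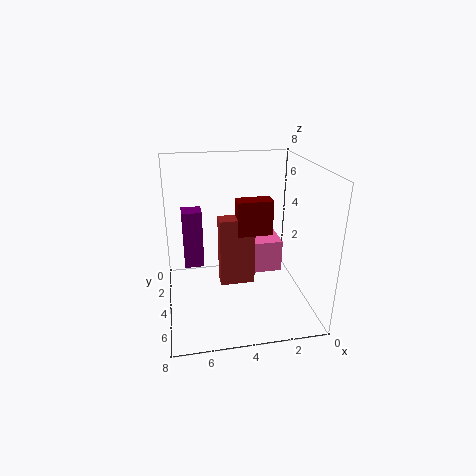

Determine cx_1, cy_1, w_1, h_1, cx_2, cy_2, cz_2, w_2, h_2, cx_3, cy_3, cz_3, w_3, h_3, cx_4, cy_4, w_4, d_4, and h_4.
cx_1 = 2, cy_1 = 3, w_1 = 2, h_1 = 2, cx_2 = 6, cy_2 = 4, cz_2 = 3, w_2 = 1, h_2 = 3, cx_3 = 1, cy_3 = 1, cz_3 = 1, w_3 = 2, h_3 = 2, cx_4 = 3, cy_4 = 3, w_4 = 2, d_4 = 1, h_4 = 4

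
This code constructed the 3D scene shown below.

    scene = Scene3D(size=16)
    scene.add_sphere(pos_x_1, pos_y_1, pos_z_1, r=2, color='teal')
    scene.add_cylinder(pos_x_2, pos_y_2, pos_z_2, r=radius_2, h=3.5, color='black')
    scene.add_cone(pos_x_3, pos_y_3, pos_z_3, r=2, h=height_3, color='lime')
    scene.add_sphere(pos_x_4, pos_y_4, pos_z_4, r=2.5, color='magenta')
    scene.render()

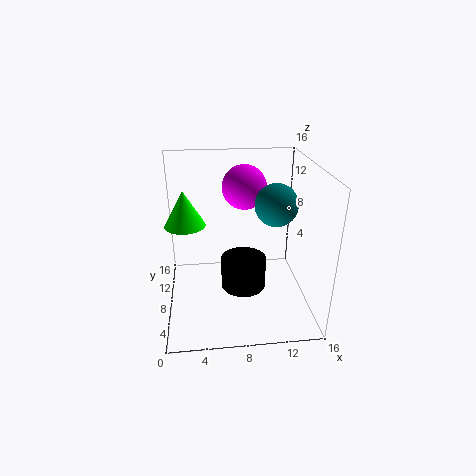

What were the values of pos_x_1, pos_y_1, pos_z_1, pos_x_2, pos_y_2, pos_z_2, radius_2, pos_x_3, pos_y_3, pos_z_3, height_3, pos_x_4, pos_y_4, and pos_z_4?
pos_x_1 = 11
pos_y_1 = 3.5
pos_z_1 = 13.5
pos_x_2 = 8.5
pos_y_2 = 7
pos_z_2 = 2.5
radius_2 = 2.5
pos_x_3 = 2.5
pos_y_3 = 5.5
pos_z_3 = 11
height_3 = 3.5
pos_x_4 = 9
pos_y_4 = 10.5
pos_z_4 = 13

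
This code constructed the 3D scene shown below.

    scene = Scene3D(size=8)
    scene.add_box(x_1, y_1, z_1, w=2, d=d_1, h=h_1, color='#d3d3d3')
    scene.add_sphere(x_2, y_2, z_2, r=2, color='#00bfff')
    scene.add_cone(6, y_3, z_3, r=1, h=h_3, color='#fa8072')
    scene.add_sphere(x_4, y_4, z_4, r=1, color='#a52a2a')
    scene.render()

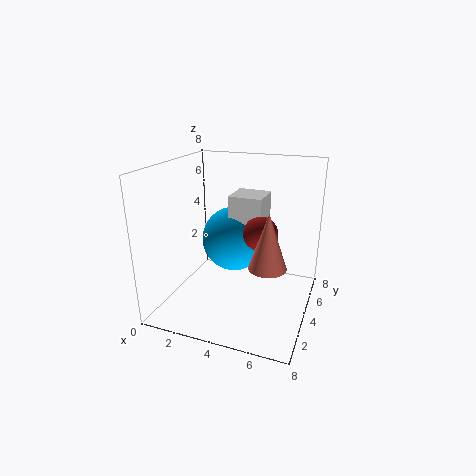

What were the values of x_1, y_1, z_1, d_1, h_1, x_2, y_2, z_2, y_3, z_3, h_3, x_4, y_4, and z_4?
x_1 = 3; y_1 = 5; z_1 = 4; d_1 = 2; h_1 = 2; x_2 = 3; y_2 = 6; z_2 = 3; y_3 = 3; z_3 = 3; h_3 = 3; x_4 = 5; y_4 = 5; z_4 = 4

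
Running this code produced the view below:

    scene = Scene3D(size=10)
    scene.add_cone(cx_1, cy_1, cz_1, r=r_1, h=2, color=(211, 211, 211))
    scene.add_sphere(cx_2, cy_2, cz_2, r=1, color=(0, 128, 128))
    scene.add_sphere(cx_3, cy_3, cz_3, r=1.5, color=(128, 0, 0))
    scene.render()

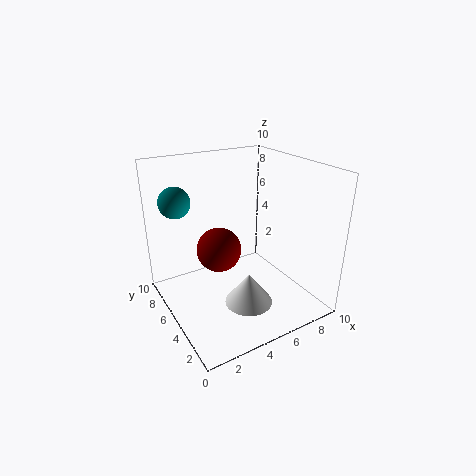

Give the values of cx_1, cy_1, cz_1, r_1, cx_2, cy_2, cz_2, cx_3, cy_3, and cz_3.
cx_1 = 4
cy_1 = 2
cz_1 = 2
r_1 = 1.5
cx_2 = 1
cy_2 = 6
cz_2 = 8
cx_3 = 3.5
cy_3 = 5
cz_3 = 4.5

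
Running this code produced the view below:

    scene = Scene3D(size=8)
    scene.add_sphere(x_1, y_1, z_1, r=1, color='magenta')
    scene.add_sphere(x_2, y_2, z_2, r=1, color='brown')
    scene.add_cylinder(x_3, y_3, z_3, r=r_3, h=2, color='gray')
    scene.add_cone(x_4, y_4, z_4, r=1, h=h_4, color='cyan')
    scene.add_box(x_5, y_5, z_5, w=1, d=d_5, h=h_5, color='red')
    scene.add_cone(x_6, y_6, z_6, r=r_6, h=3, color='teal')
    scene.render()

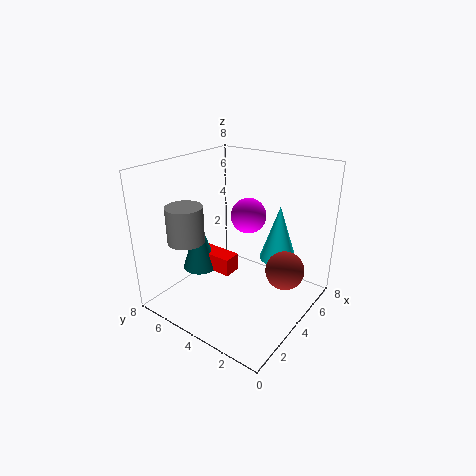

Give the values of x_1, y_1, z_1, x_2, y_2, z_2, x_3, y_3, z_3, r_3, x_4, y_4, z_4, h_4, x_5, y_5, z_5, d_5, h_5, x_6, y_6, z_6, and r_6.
x_1 = 5
y_1 = 4
z_1 = 5
x_2 = 4
y_2 = 1
z_2 = 3
x_3 = 2
y_3 = 6
z_3 = 4
r_3 = 1
x_4 = 5
y_4 = 2
z_4 = 3
h_4 = 3
x_5 = 3
y_5 = 4
z_5 = 2
d_5 = 3
h_5 = 1
x_6 = 3
y_6 = 6
z_6 = 2
r_6 = 1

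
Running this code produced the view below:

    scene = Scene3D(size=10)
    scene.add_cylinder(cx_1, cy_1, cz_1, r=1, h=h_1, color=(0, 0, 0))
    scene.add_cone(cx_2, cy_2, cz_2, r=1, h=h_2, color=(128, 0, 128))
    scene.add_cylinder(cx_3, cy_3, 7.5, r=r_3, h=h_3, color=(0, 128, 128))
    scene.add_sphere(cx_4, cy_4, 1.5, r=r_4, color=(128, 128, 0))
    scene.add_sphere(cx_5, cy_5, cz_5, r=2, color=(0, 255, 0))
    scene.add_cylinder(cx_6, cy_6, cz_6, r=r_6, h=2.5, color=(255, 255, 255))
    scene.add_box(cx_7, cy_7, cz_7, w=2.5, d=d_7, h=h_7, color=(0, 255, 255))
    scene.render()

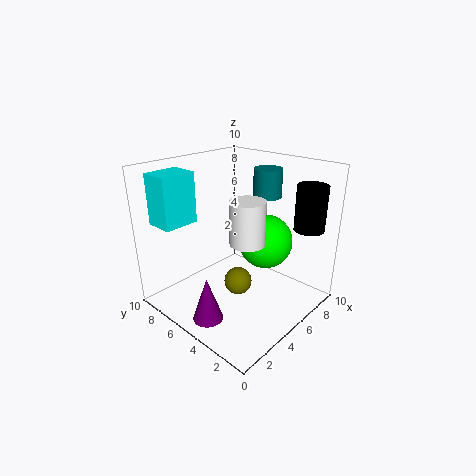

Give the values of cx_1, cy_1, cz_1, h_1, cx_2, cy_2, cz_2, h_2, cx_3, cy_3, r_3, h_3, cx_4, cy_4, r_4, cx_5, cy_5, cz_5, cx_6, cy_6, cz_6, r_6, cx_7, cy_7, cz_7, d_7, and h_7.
cx_1 = 7.5; cy_1 = 1; cz_1 = 6; h_1 = 3; cx_2 = 1.5; cy_2 = 4.5; cz_2 = 0.5; h_2 = 3; cx_3 = 7.5; cy_3 = 4.5; r_3 = 1; h_3 = 2; cx_4 = 5; cy_4 = 5; r_4 = 1; cx_5 = 7.5; cy_5 = 4.5; cz_5 = 4; cx_6 = 2.5; cy_6 = 2; cz_6 = 6.5; r_6 = 1; cx_7 = 1; cy_7 = 7.5; cz_7 = 6; d_7 = 2; h_7 = 3.5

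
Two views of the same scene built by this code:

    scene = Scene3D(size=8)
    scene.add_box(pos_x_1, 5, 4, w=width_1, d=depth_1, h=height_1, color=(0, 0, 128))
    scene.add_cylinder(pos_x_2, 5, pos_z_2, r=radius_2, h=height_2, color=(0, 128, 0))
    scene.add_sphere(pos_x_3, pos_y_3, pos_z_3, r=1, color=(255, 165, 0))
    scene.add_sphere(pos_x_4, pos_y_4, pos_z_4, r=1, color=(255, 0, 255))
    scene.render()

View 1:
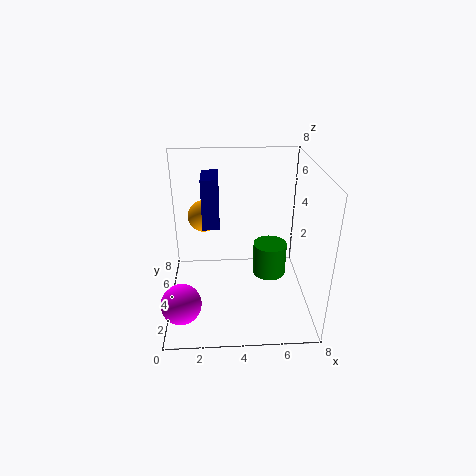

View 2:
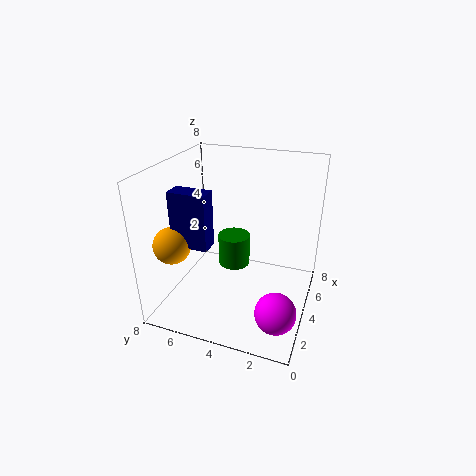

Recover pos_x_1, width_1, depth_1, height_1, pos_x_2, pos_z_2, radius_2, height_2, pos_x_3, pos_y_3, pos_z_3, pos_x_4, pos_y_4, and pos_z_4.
pos_x_1 = 2, width_1 = 1, depth_1 = 2, height_1 = 3, pos_x_2 = 6, pos_z_2 = 1, radius_2 = 1, height_2 = 2, pos_x_3 = 2, pos_y_3 = 7, pos_z_3 = 4, pos_x_4 = 1, pos_y_4 = 1, pos_z_4 = 2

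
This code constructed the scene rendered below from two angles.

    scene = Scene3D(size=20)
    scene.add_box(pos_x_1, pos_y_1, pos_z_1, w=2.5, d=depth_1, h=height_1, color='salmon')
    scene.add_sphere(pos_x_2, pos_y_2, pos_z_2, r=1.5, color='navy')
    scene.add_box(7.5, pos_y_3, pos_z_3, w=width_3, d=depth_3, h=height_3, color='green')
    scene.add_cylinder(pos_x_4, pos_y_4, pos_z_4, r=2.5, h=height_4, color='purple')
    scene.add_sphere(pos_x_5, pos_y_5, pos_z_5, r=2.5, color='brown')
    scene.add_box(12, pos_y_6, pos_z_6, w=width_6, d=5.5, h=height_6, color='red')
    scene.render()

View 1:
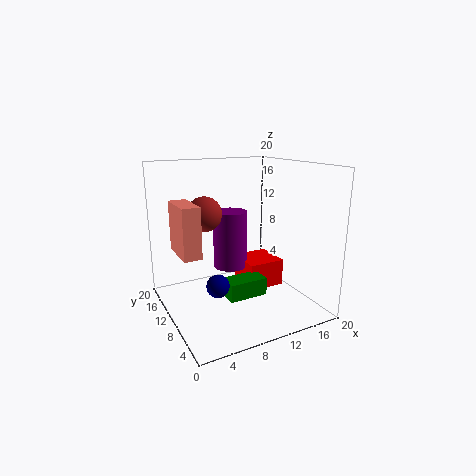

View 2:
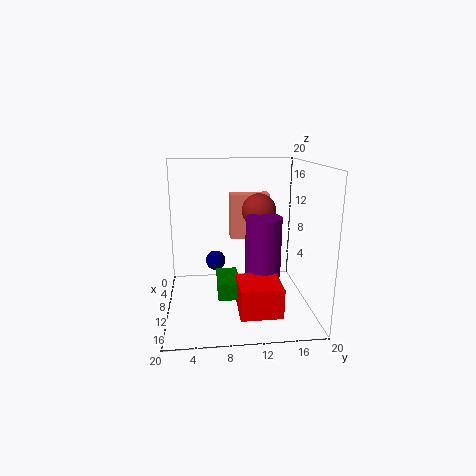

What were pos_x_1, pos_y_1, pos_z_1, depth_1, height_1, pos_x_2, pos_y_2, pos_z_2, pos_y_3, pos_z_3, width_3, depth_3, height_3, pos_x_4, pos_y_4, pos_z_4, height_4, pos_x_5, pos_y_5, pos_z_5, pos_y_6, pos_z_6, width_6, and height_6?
pos_x_1 = 2, pos_y_1 = 9.5, pos_z_1 = 8, depth_1 = 6, height_1 = 7, pos_x_2 = 5.5, pos_y_2 = 7, pos_z_2 = 5, pos_y_3 = 7, pos_z_3 = 2, width_3 = 5.5, depth_3 = 3, height_3 = 2.5, pos_x_4 = 10.5, pos_y_4 = 13.5, pos_z_4 = 4.5, height_4 = 8.5, pos_x_5 = 6.5, pos_y_5 = 13.5, pos_z_5 = 13, pos_y_6 = 9.5, pos_z_6 = 1.5, width_6 = 5.5, height_6 = 4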